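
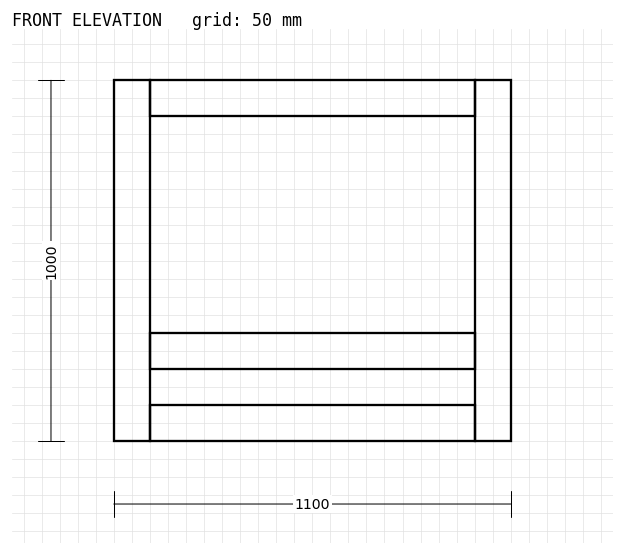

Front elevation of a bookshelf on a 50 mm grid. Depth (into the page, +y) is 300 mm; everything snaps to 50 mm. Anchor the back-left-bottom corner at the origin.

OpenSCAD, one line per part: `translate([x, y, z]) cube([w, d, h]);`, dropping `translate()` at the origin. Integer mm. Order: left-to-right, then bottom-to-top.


cube([100, 300, 1000]);
translate([100, 0, 0]) cube([900, 300, 100]);
translate([100, 0, 200]) cube([900, 300, 100]);
translate([100, 0, 900]) cube([900, 300, 100]);
translate([1000, 0, 0]) cube([100, 300, 1000]);


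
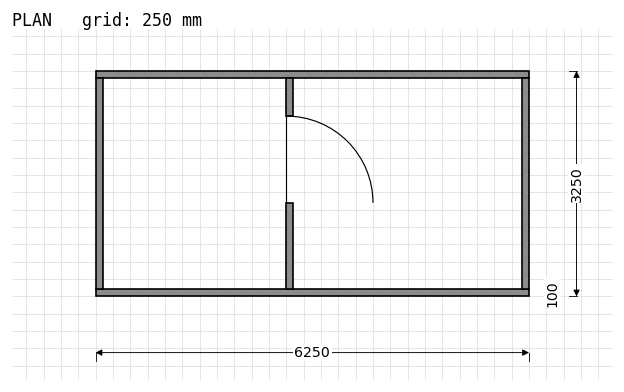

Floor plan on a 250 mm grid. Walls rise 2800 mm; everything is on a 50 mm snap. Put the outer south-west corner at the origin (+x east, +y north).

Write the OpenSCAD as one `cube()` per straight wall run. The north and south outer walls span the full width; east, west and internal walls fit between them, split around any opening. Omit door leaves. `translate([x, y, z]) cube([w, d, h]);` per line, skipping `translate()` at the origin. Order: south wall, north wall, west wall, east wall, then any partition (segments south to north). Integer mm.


cube([6250, 100, 2800]);
translate([0, 3150, 0]) cube([6250, 100, 2800]);
translate([0, 100, 0]) cube([100, 3050, 2800]);
translate([6150, 100, 0]) cube([100, 3050, 2800]);
translate([2750, 100, 0]) cube([100, 1250, 2800]);
translate([2750, 2600, 0]) cube([100, 550, 2800]);


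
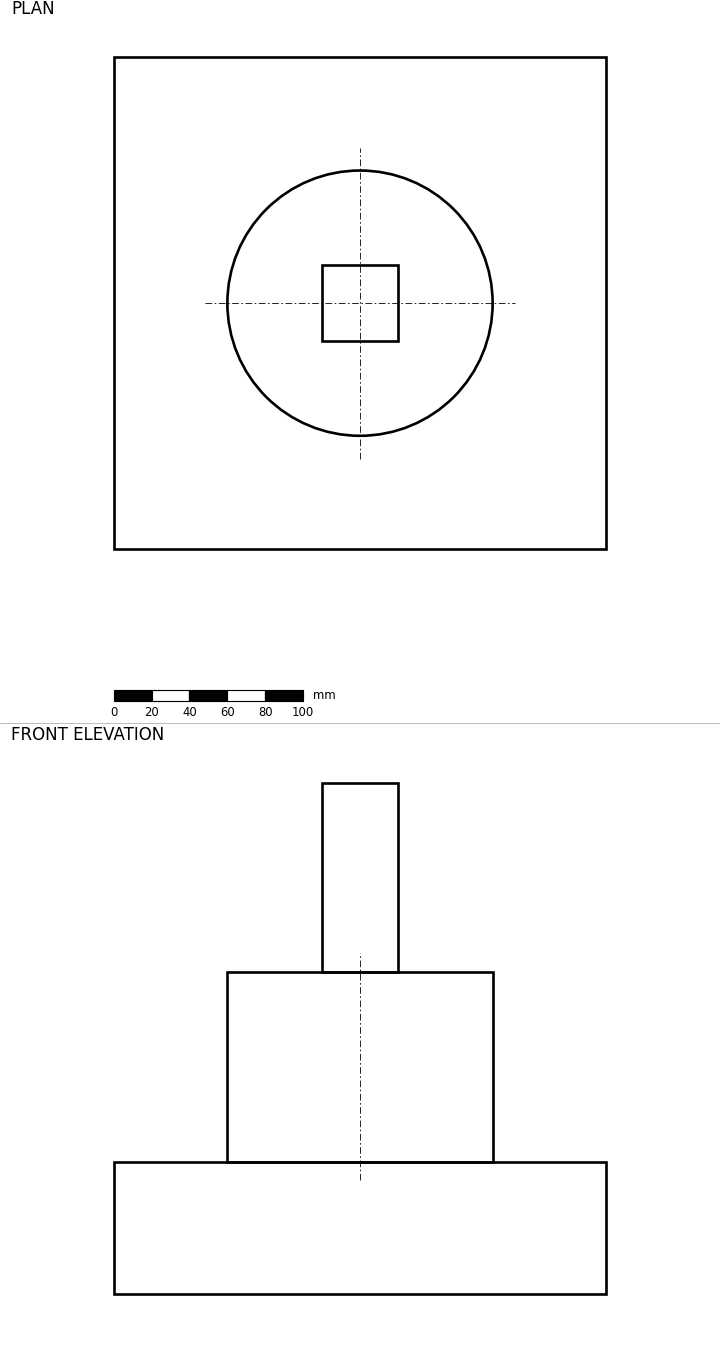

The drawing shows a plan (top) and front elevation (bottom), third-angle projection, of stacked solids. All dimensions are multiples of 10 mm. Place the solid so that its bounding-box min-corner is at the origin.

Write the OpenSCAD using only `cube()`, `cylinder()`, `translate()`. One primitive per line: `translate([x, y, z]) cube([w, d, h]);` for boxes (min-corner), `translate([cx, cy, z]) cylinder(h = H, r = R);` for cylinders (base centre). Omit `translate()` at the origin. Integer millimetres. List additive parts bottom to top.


cube([260, 260, 70]);
translate([130, 130, 70]) cylinder(h = 100, r = 70);
translate([110, 110, 170]) cube([40, 40, 100]);


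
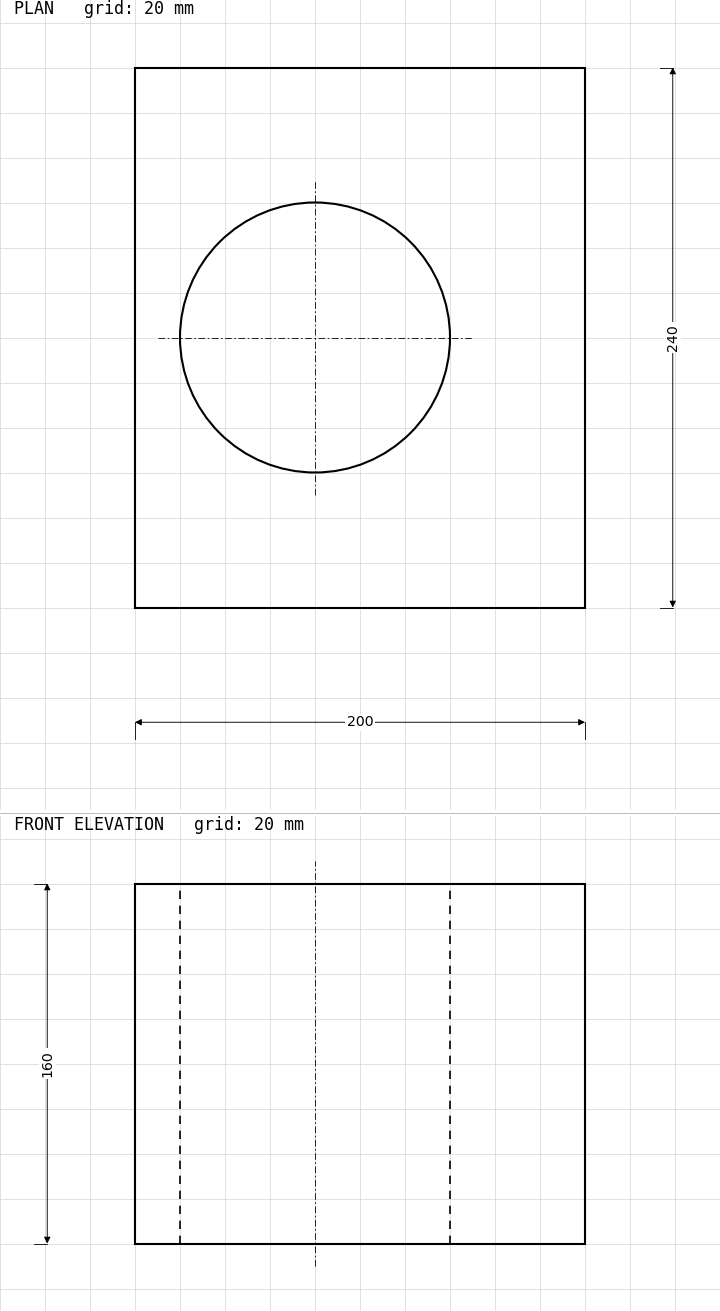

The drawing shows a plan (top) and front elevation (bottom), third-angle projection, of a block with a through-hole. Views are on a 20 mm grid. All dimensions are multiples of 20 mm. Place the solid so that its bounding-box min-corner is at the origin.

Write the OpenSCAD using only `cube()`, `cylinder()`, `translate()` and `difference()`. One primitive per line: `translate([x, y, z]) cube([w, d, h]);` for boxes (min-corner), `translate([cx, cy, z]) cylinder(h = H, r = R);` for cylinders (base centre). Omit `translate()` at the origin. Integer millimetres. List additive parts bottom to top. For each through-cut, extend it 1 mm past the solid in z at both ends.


difference() {
  cube([200, 240, 160]);
  translate([80, 120, -1]) cylinder(h = 162, r = 60);
}


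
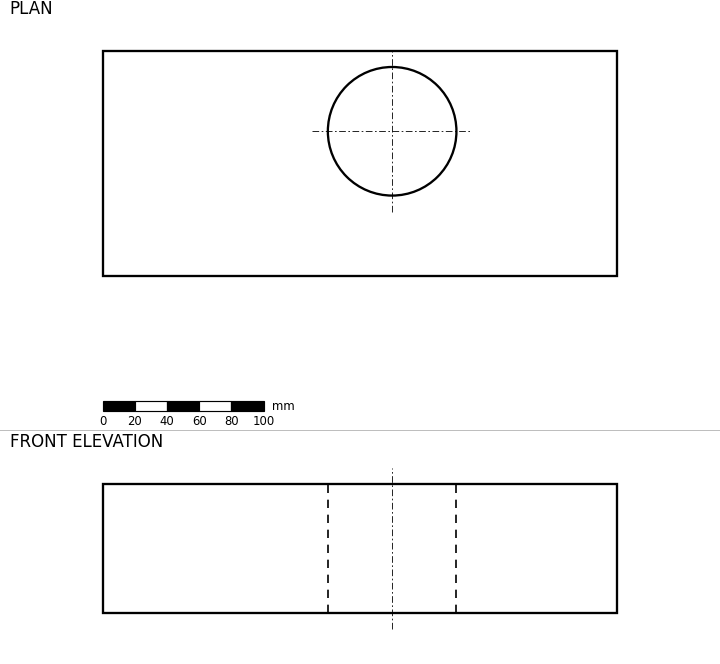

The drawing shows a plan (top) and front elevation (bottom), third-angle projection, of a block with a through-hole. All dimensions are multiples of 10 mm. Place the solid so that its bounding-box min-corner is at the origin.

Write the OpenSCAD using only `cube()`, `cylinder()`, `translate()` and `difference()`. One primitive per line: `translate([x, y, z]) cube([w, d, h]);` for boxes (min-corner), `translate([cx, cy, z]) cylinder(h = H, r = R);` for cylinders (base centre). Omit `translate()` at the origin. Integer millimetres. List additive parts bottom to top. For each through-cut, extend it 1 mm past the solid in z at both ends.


difference() {
  cube([320, 140, 80]);
  translate([180, 90, -1]) cylinder(h = 82, r = 40);
}


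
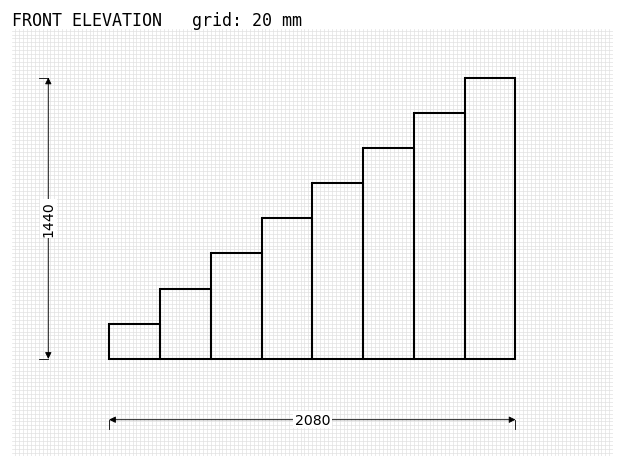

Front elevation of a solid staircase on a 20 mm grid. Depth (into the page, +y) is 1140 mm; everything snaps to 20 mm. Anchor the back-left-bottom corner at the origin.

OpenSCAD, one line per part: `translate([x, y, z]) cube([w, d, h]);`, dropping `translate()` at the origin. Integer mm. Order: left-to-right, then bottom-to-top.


cube([260, 1140, 180]);
translate([260, 0, 0]) cube([260, 1140, 360]);
translate([520, 0, 0]) cube([260, 1140, 540]);
translate([780, 0, 0]) cube([260, 1140, 720]);
translate([1040, 0, 0]) cube([260, 1140, 900]);
translate([1300, 0, 0]) cube([260, 1140, 1080]);
translate([1560, 0, 0]) cube([260, 1140, 1260]);
translate([1820, 0, 0]) cube([260, 1140, 1440]);


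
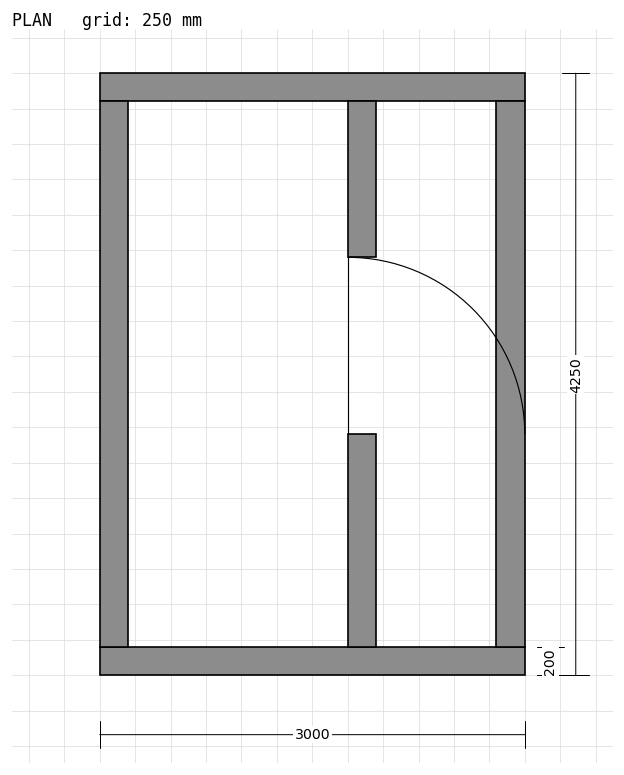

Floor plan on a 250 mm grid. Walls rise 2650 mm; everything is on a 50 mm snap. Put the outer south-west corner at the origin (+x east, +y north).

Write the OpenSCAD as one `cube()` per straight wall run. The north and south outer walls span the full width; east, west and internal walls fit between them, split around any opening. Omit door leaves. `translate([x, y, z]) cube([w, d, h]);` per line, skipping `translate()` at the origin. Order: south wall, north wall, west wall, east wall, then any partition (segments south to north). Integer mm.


cube([3000, 200, 2650]);
translate([0, 4050, 0]) cube([3000, 200, 2650]);
translate([0, 200, 0]) cube([200, 3850, 2650]);
translate([2800, 200, 0]) cube([200, 3850, 2650]);
translate([1750, 200, 0]) cube([200, 1500, 2650]);
translate([1750, 2950, 0]) cube([200, 1100, 2650]);


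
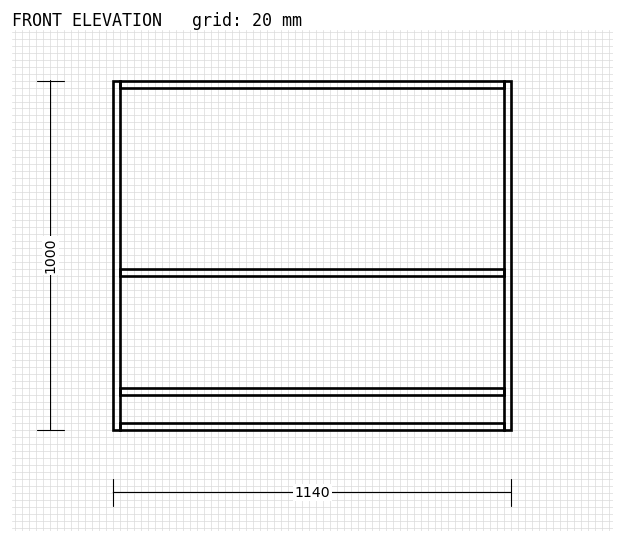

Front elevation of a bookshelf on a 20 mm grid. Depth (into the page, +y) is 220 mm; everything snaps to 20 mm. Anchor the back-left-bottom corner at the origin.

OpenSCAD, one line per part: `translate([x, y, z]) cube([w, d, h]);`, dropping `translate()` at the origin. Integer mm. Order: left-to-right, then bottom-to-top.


cube([20, 220, 1000]);
translate([20, 0, 0]) cube([1100, 220, 20]);
translate([20, 0, 100]) cube([1100, 220, 20]);
translate([20, 0, 440]) cube([1100, 220, 20]);
translate([20, 0, 980]) cube([1100, 220, 20]);
translate([1120, 0, 0]) cube([20, 220, 1000]);


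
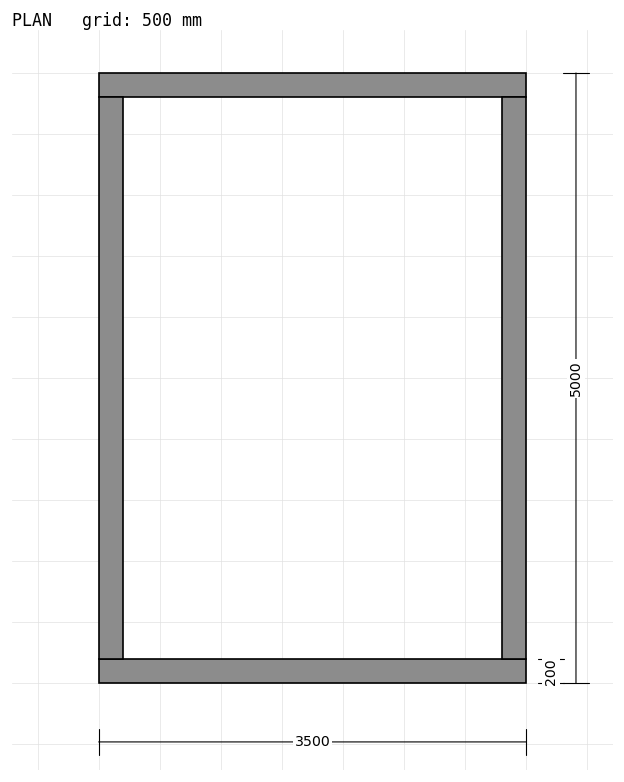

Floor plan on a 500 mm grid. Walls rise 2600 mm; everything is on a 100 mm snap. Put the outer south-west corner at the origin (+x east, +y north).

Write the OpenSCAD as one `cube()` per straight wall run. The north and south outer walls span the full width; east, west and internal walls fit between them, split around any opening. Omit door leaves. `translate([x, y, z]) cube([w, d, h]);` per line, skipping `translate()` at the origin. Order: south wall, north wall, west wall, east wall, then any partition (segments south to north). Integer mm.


cube([3500, 200, 2600]);
translate([0, 4800, 0]) cube([3500, 200, 2600]);
translate([0, 200, 0]) cube([200, 4600, 2600]);
translate([3300, 200, 0]) cube([200, 4600, 2600]);


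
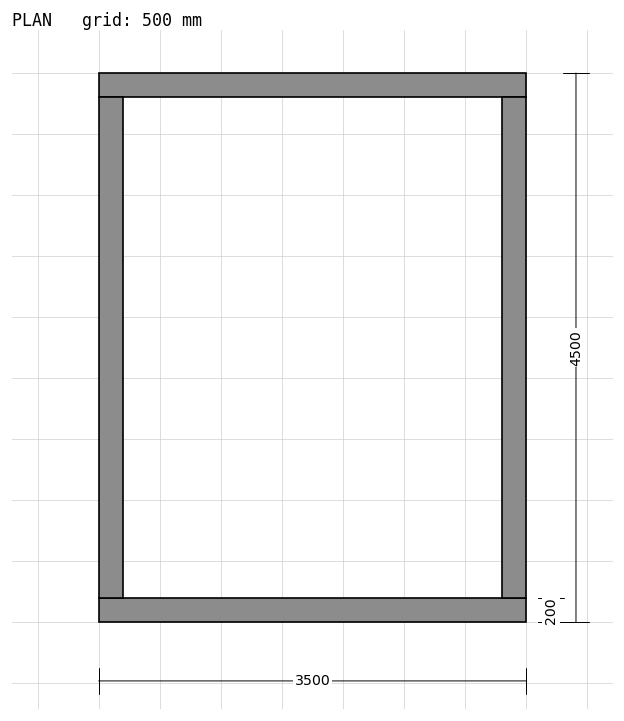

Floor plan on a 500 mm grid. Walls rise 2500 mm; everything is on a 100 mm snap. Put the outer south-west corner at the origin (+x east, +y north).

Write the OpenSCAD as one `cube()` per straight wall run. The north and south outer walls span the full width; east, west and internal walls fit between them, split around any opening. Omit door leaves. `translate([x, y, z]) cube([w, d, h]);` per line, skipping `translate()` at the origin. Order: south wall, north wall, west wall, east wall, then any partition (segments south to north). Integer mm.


cube([3500, 200, 2500]);
translate([0, 4300, 0]) cube([3500, 200, 2500]);
translate([0, 200, 0]) cube([200, 4100, 2500]);
translate([3300, 200, 0]) cube([200, 4100, 2500]);


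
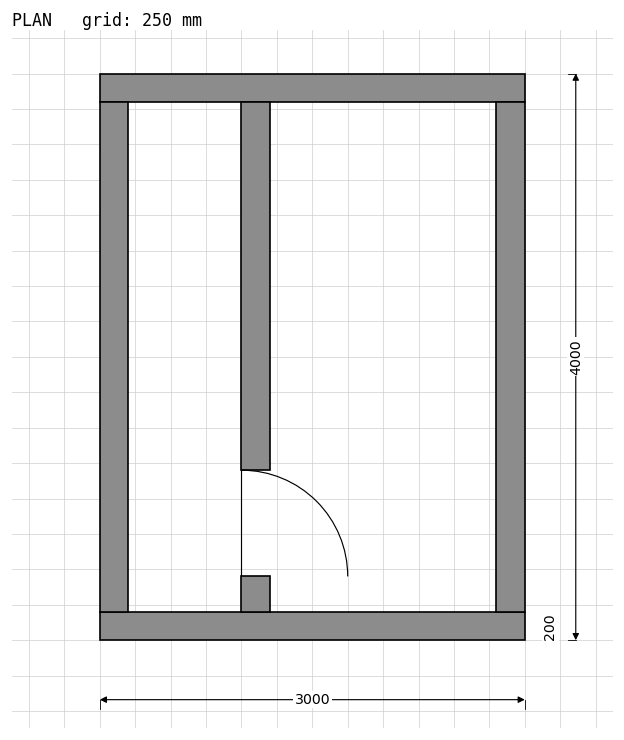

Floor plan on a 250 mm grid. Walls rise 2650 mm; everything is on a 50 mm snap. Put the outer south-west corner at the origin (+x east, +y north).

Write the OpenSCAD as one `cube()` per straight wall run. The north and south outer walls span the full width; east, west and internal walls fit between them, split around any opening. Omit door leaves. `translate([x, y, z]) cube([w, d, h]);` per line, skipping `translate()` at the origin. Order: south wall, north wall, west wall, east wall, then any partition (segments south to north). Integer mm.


cube([3000, 200, 2650]);
translate([0, 3800, 0]) cube([3000, 200, 2650]);
translate([0, 200, 0]) cube([200, 3600, 2650]);
translate([2800, 200, 0]) cube([200, 3600, 2650]);
translate([1000, 200, 0]) cube([200, 250, 2650]);
translate([1000, 1200, 0]) cube([200, 2600, 2650]);


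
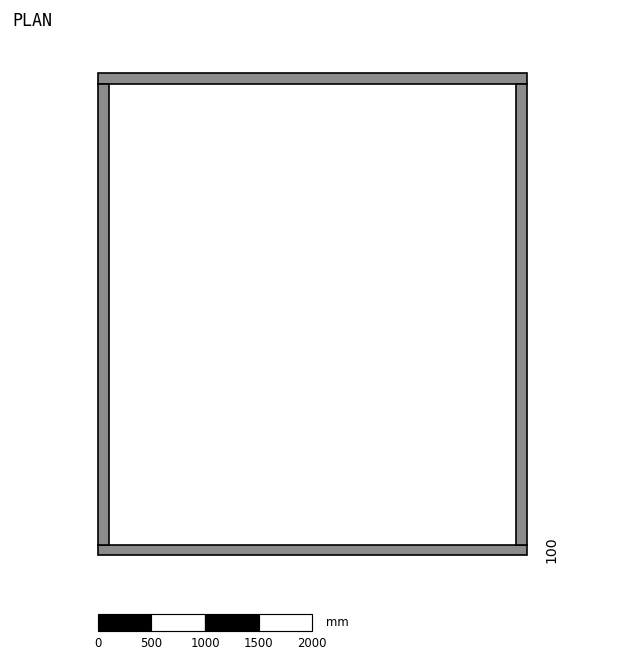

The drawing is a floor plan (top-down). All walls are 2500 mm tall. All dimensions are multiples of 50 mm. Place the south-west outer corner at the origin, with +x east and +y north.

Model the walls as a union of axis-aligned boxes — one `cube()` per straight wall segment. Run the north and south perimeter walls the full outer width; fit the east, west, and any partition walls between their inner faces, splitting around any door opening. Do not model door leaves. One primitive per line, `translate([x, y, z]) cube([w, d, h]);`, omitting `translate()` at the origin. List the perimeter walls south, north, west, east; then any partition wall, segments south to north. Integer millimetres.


cube([4000, 100, 2500]);
translate([0, 4400, 0]) cube([4000, 100, 2500]);
translate([0, 100, 0]) cube([100, 4300, 2500]);
translate([3900, 100, 0]) cube([100, 4300, 2500]);


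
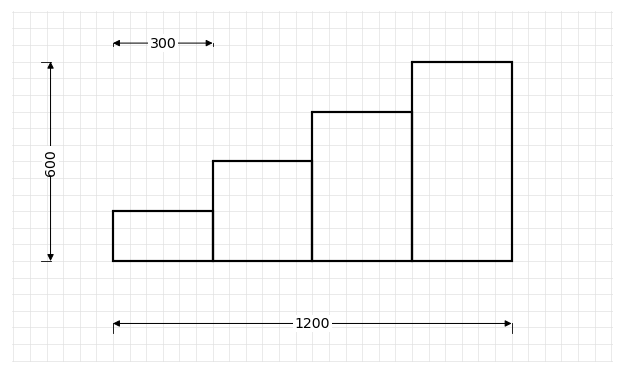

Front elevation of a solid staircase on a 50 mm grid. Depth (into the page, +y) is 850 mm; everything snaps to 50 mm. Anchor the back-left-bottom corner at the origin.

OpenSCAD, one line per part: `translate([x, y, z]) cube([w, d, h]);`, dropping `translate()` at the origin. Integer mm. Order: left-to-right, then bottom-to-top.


cube([300, 850, 150]);
translate([300, 0, 0]) cube([300, 850, 300]);
translate([600, 0, 0]) cube([300, 850, 450]);
translate([900, 0, 0]) cube([300, 850, 600]);


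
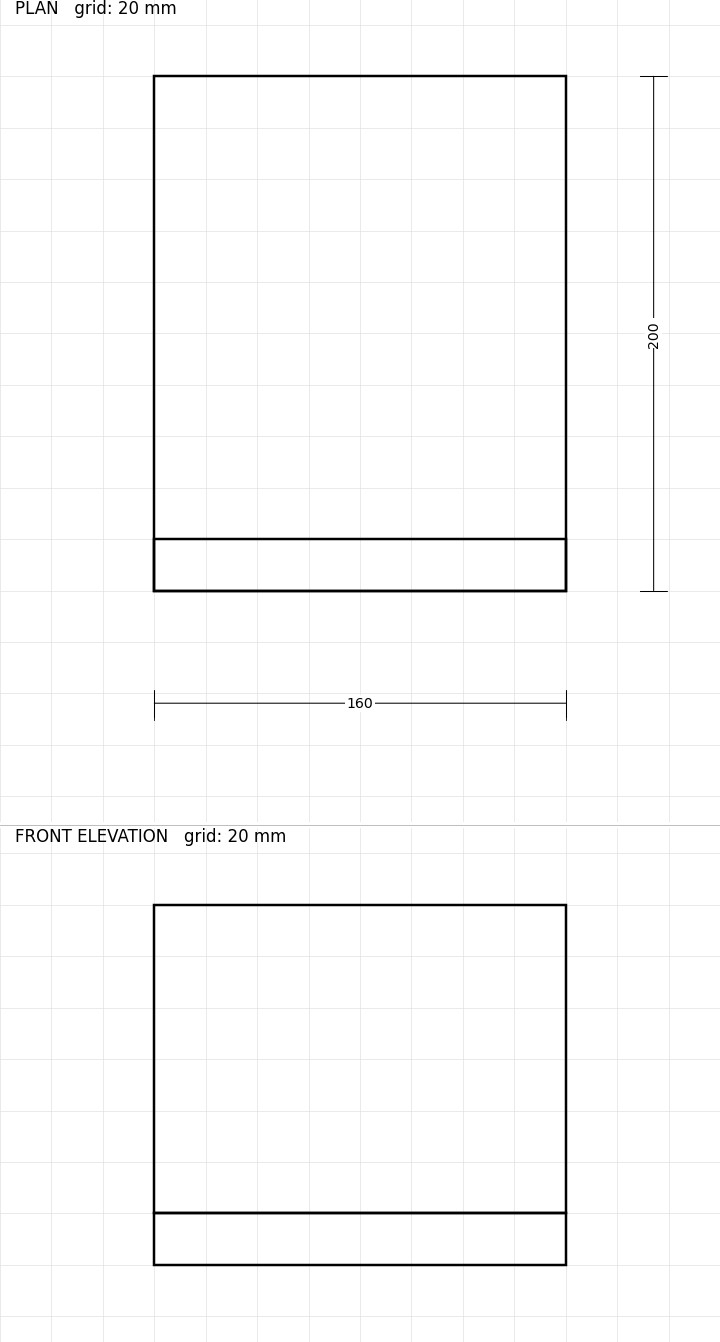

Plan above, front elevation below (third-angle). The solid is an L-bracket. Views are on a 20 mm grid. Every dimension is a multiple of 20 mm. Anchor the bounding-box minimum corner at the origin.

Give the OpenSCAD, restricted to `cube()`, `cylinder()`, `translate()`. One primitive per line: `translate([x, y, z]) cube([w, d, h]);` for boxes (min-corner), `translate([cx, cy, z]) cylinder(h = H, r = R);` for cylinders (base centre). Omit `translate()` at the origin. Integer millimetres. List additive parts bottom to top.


cube([160, 200, 20]);
translate([0, 0, 20]) cube([160, 20, 120]);


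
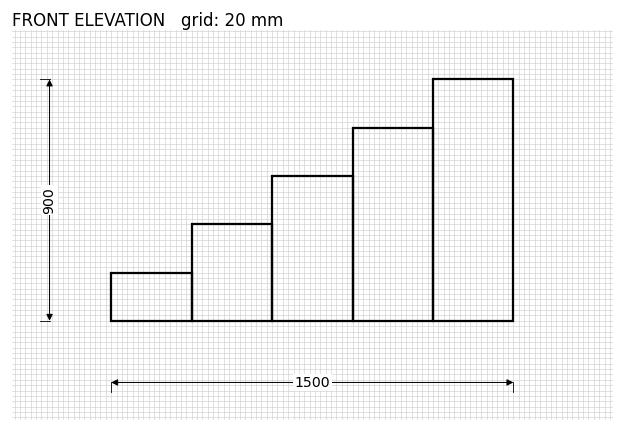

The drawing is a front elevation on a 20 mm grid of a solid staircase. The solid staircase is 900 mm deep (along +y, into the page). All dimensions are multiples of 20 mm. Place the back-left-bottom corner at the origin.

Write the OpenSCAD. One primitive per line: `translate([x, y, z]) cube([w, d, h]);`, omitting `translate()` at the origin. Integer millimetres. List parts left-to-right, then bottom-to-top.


cube([300, 900, 180]);
translate([300, 0, 0]) cube([300, 900, 360]);
translate([600, 0, 0]) cube([300, 900, 540]);
translate([900, 0, 0]) cube([300, 900, 720]);
translate([1200, 0, 0]) cube([300, 900, 900]);


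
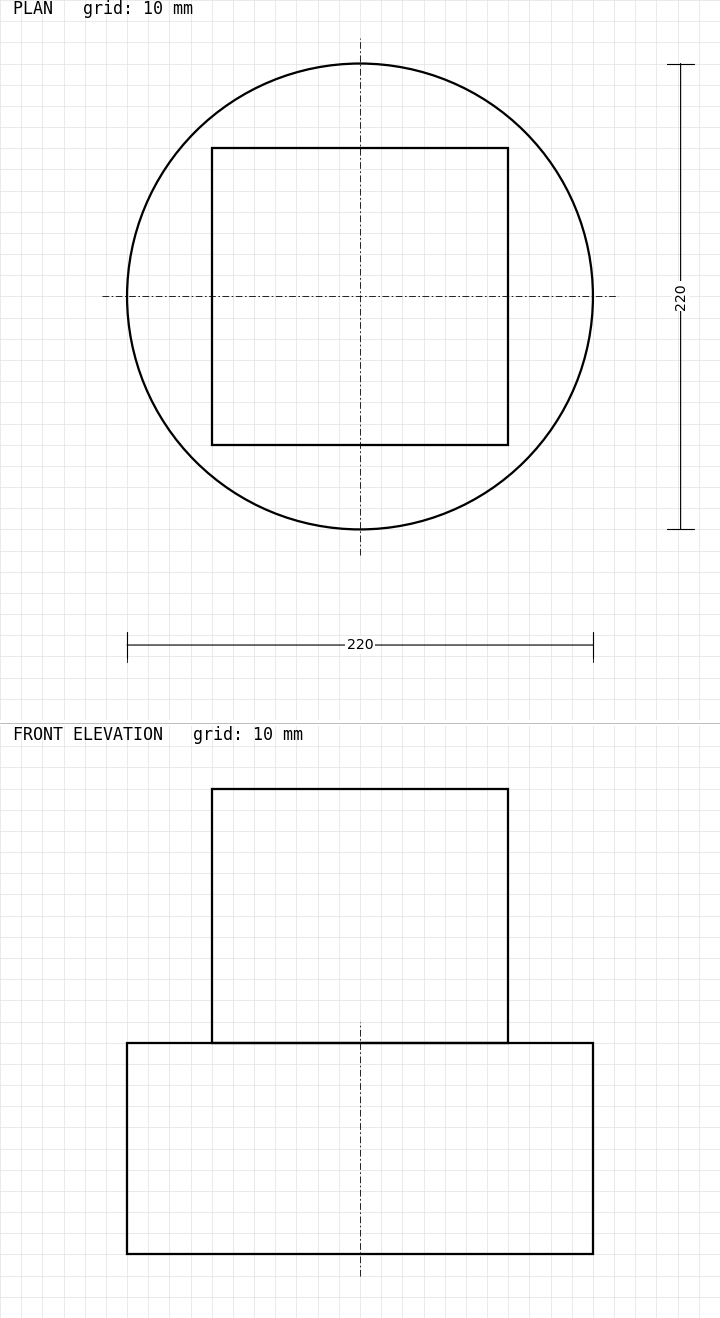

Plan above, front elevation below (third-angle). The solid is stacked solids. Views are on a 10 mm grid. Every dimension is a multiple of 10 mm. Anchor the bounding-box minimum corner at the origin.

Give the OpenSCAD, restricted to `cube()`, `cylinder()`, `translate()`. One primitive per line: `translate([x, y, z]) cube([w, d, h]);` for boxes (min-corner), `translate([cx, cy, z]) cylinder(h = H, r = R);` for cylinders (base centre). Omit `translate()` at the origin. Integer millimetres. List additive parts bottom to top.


translate([110, 110, 0]) cylinder(h = 100, r = 110);
translate([40, 40, 100]) cube([140, 140, 120]);


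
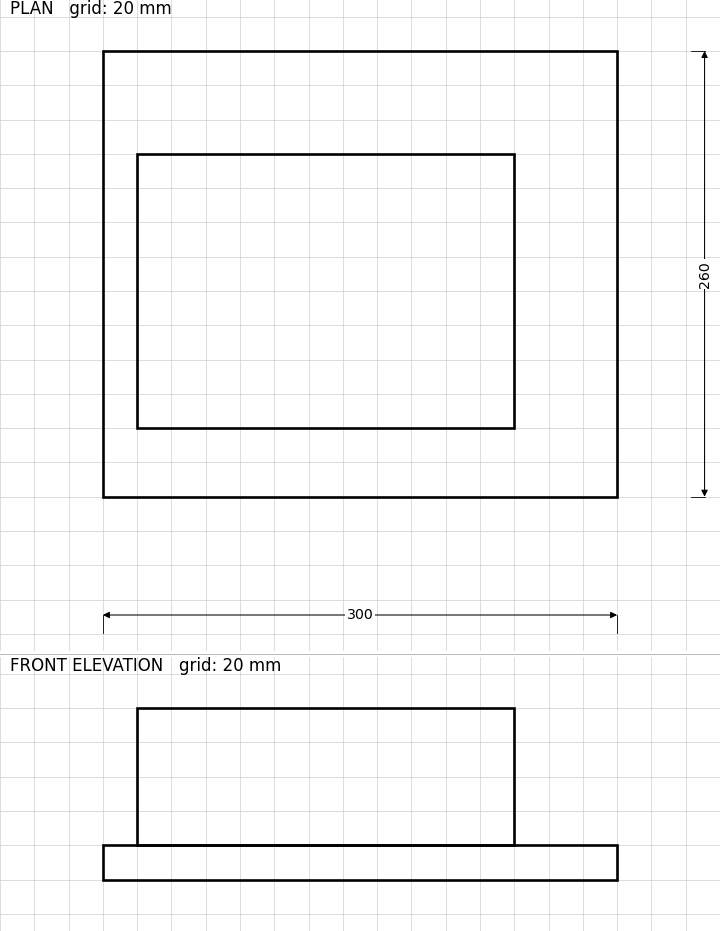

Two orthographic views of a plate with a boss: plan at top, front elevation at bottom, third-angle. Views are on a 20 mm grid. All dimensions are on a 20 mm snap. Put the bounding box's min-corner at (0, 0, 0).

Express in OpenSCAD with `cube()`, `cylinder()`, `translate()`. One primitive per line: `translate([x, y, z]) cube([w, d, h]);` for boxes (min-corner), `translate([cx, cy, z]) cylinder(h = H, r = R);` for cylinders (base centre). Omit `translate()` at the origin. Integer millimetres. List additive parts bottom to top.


cube([300, 260, 20]);
translate([20, 40, 20]) cube([220, 160, 80]);


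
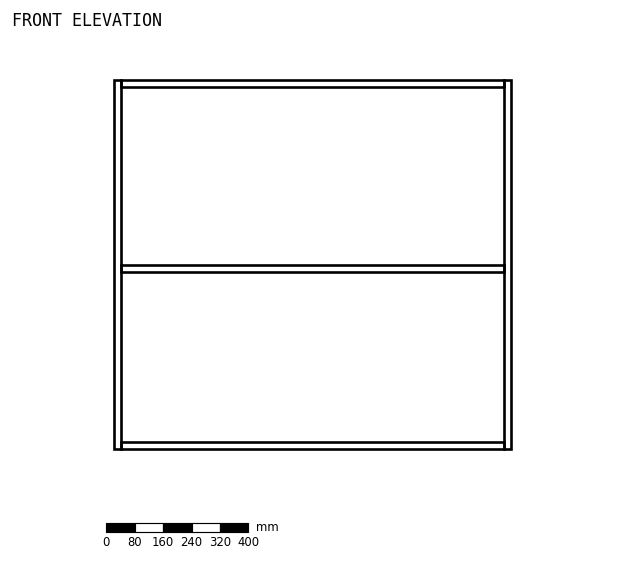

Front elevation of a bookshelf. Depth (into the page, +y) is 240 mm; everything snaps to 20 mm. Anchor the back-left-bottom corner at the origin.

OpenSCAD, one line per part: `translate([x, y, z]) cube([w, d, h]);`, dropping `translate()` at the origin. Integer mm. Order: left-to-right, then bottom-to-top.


cube([20, 240, 1040]);
translate([20, 0, 0]) cube([1080, 240, 20]);
translate([20, 0, 500]) cube([1080, 240, 20]);
translate([20, 0, 1020]) cube([1080, 240, 20]);
translate([1100, 0, 0]) cube([20, 240, 1040]);


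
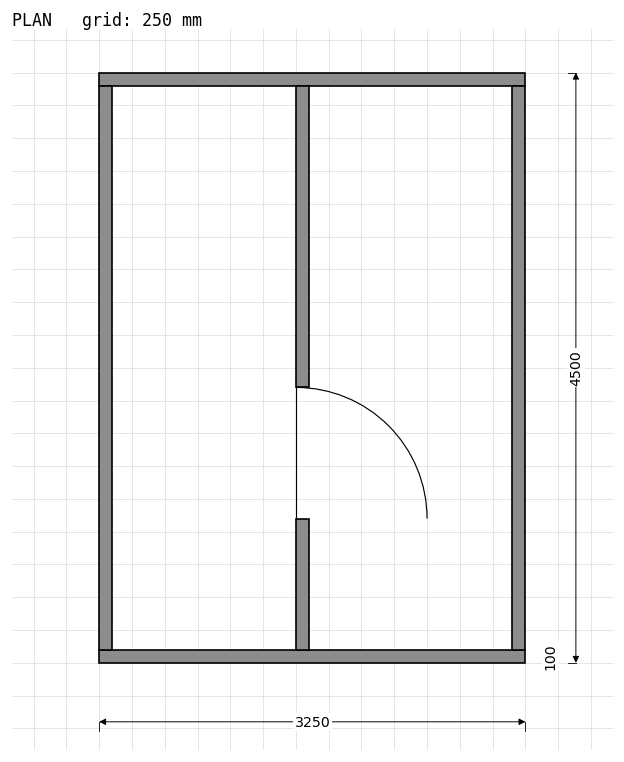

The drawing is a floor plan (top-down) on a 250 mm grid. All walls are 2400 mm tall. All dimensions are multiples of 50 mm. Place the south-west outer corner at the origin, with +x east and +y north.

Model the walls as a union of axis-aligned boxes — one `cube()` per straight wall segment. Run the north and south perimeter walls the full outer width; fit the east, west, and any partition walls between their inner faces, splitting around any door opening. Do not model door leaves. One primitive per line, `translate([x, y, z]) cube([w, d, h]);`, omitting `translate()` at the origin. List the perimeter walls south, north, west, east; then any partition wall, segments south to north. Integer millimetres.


cube([3250, 100, 2400]);
translate([0, 4400, 0]) cube([3250, 100, 2400]);
translate([0, 100, 0]) cube([100, 4300, 2400]);
translate([3150, 100, 0]) cube([100, 4300, 2400]);
translate([1500, 100, 0]) cube([100, 1000, 2400]);
translate([1500, 2100, 0]) cube([100, 2300, 2400]);


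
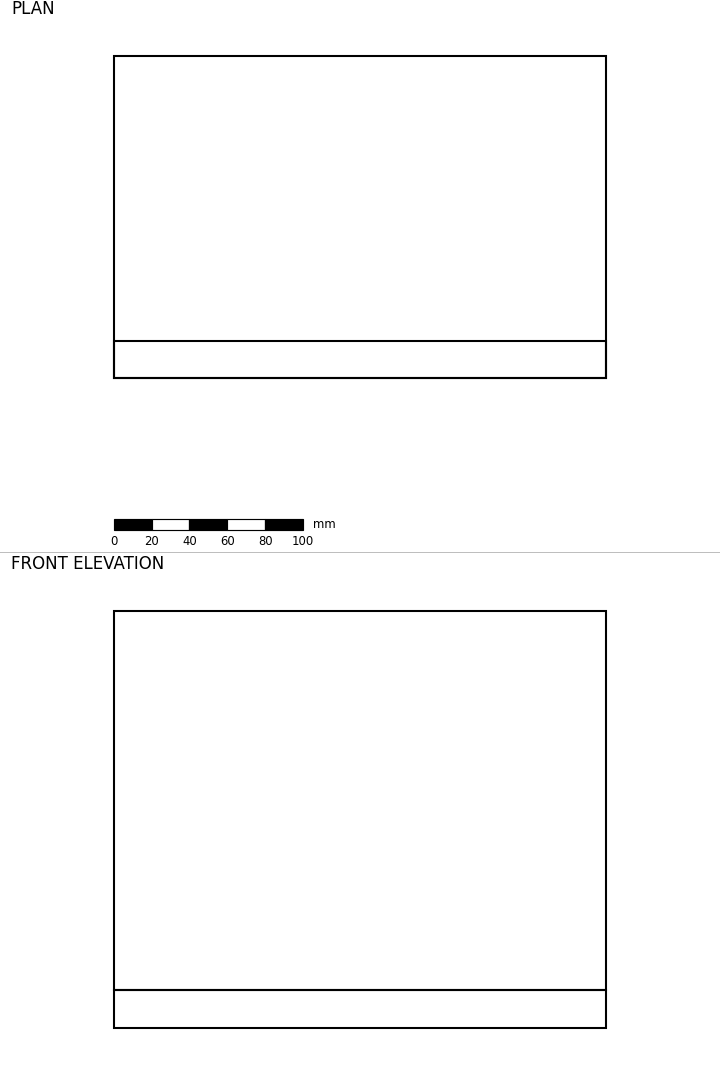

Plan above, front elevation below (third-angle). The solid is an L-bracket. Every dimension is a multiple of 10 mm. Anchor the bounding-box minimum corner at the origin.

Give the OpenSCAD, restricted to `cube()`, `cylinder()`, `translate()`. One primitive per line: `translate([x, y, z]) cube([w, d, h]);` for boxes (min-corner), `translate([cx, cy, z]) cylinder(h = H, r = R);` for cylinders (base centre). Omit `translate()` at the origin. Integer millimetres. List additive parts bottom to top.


cube([260, 170, 20]);
translate([0, 0, 20]) cube([260, 20, 200]);


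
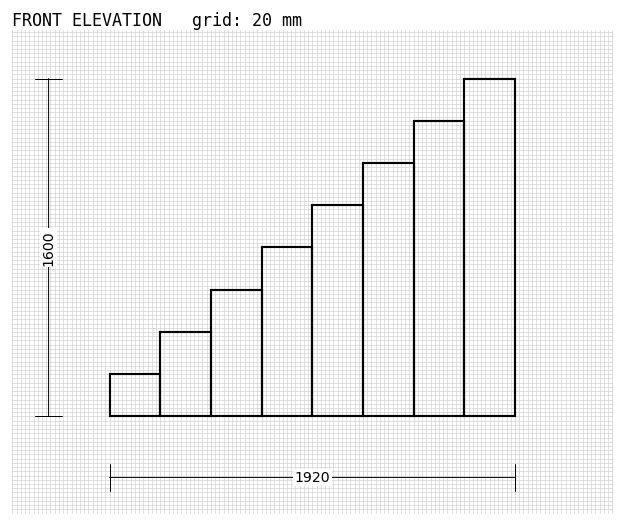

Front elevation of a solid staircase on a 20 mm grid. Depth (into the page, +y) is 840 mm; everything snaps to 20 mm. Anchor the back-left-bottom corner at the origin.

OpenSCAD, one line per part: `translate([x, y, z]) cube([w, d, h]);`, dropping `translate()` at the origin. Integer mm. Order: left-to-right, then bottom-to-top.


cube([240, 840, 200]);
translate([240, 0, 0]) cube([240, 840, 400]);
translate([480, 0, 0]) cube([240, 840, 600]);
translate([720, 0, 0]) cube([240, 840, 800]);
translate([960, 0, 0]) cube([240, 840, 1000]);
translate([1200, 0, 0]) cube([240, 840, 1200]);
translate([1440, 0, 0]) cube([240, 840, 1400]);
translate([1680, 0, 0]) cube([240, 840, 1600]);


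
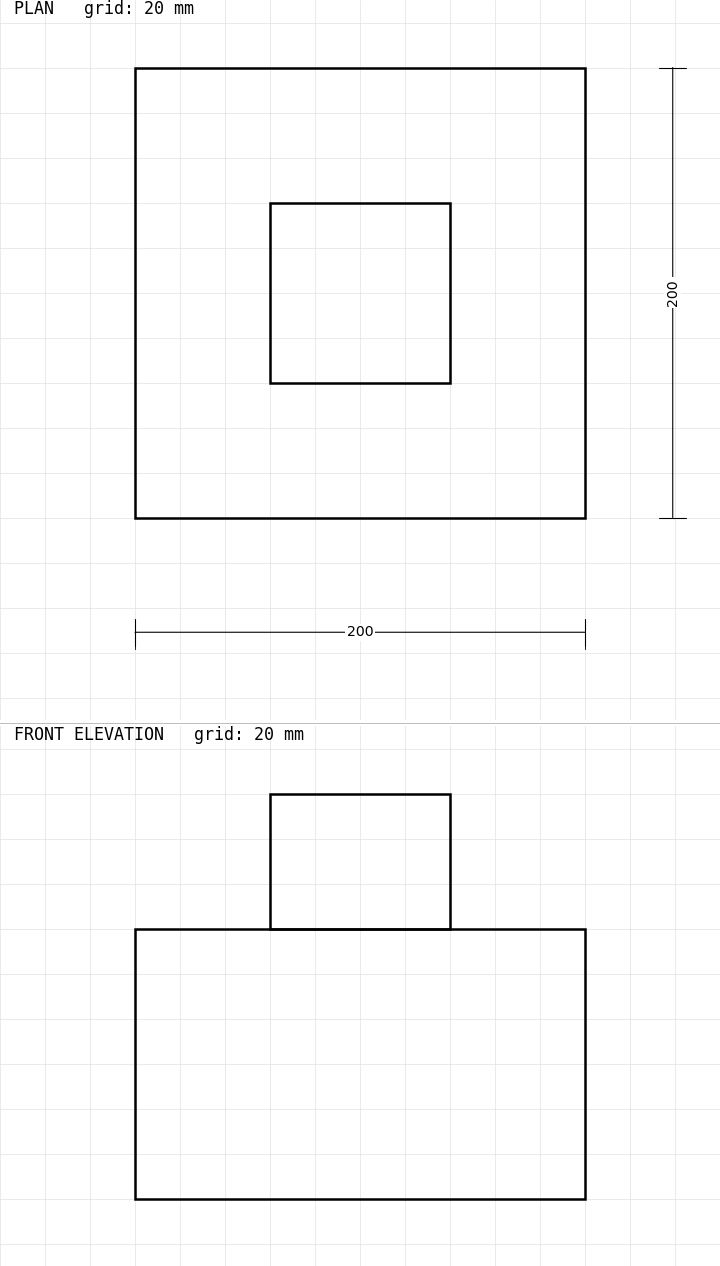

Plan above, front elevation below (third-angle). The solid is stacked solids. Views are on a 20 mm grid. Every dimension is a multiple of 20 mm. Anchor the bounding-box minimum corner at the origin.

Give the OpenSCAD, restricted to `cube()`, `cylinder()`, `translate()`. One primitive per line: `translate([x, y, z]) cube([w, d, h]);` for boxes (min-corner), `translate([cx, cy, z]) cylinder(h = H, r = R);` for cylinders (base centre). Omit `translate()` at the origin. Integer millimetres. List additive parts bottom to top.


cube([200, 200, 120]);
translate([60, 60, 120]) cube([80, 80, 60]);


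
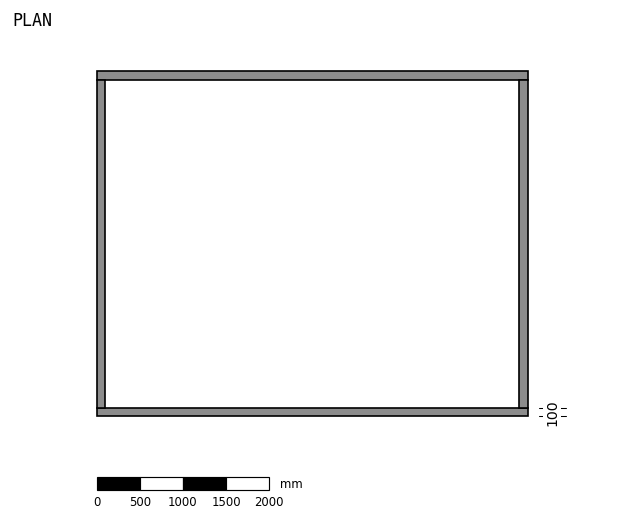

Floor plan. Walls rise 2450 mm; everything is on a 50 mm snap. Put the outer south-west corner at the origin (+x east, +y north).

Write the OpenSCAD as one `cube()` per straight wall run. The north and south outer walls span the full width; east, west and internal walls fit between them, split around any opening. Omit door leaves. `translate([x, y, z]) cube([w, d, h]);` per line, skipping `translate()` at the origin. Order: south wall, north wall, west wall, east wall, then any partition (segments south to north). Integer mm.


cube([5000, 100, 2450]);
translate([0, 3900, 0]) cube([5000, 100, 2450]);
translate([0, 100, 0]) cube([100, 3800, 2450]);
translate([4900, 100, 0]) cube([100, 3800, 2450]);


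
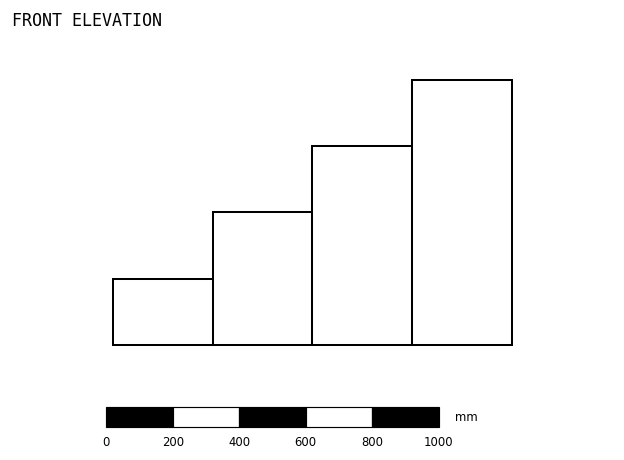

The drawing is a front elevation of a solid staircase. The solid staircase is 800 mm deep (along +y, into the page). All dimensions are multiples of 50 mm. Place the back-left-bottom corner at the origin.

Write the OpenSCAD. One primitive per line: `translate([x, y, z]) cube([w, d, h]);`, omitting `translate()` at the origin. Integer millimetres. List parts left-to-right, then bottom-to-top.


cube([300, 800, 200]);
translate([300, 0, 0]) cube([300, 800, 400]);
translate([600, 0, 0]) cube([300, 800, 600]);
translate([900, 0, 0]) cube([300, 800, 800]);


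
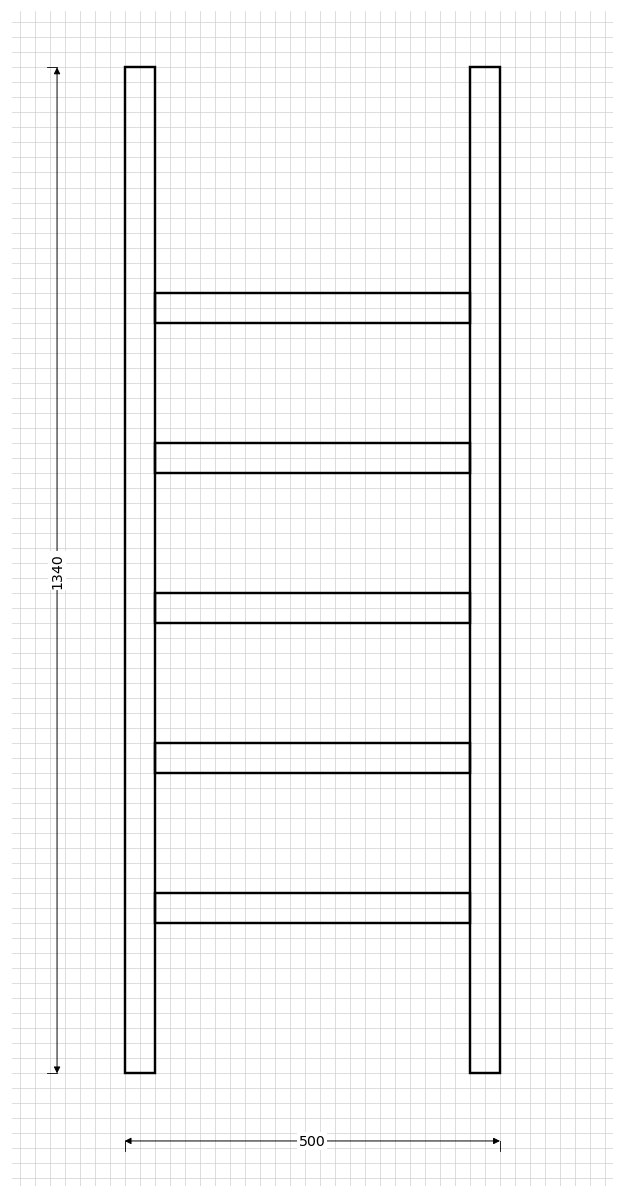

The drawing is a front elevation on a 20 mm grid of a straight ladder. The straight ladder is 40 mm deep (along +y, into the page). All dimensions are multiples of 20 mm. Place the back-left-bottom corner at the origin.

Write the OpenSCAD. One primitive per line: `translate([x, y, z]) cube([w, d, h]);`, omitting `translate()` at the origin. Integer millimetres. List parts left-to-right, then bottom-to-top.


cube([40, 40, 1340]);
translate([40, 0, 200]) cube([420, 40, 40]);
translate([40, 0, 400]) cube([420, 40, 40]);
translate([40, 0, 600]) cube([420, 40, 40]);
translate([40, 0, 800]) cube([420, 40, 40]);
translate([40, 0, 1000]) cube([420, 40, 40]);
translate([460, 0, 0]) cube([40, 40, 1340]);


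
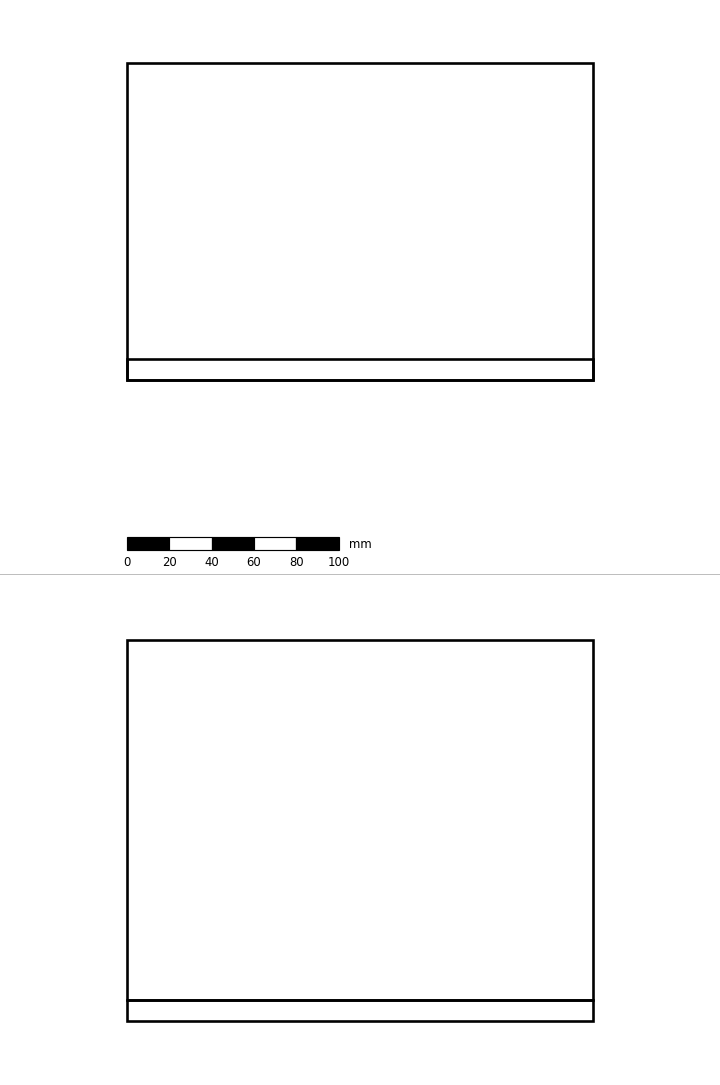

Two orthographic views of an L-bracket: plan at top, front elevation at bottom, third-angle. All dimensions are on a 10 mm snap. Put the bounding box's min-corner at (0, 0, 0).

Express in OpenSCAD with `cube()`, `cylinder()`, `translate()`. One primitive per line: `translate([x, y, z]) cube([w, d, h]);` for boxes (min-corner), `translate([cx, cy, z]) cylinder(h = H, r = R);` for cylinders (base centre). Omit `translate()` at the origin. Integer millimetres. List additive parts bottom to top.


cube([220, 150, 10]);
translate([0, 0, 10]) cube([220, 10, 170]);


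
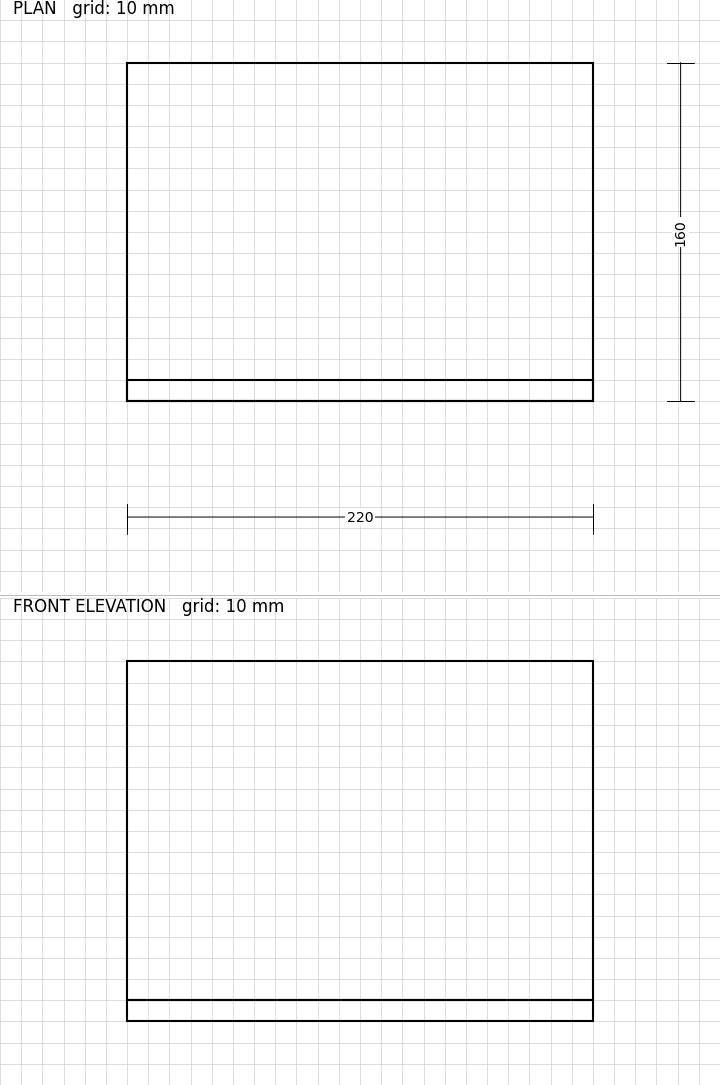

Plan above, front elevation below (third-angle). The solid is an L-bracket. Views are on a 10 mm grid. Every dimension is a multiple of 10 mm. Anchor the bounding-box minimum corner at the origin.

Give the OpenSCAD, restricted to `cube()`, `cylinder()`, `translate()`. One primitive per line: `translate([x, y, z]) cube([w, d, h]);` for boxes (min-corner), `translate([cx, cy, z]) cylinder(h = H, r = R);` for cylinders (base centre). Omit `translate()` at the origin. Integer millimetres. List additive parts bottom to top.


cube([220, 160, 10]);
translate([0, 0, 10]) cube([220, 10, 160]);


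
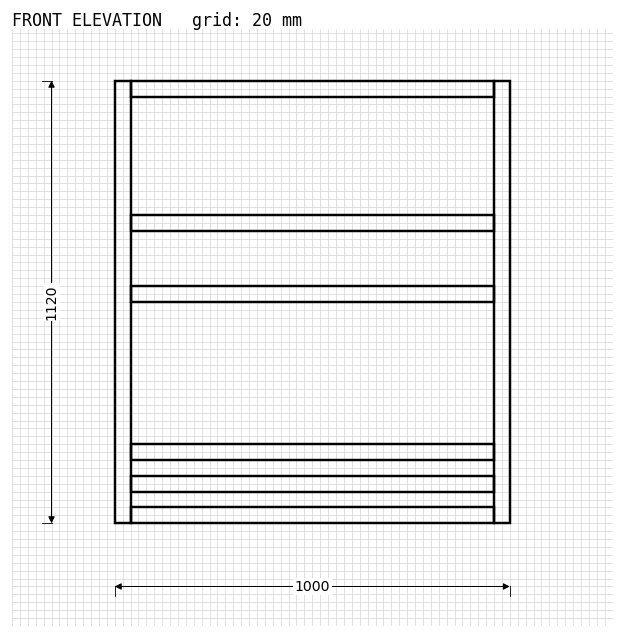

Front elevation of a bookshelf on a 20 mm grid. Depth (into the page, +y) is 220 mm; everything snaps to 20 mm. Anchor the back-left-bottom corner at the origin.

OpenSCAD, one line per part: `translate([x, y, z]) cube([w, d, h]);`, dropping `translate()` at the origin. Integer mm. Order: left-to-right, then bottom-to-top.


cube([40, 220, 1120]);
translate([40, 0, 0]) cube([920, 220, 40]);
translate([40, 0, 80]) cube([920, 220, 40]);
translate([40, 0, 160]) cube([920, 220, 40]);
translate([40, 0, 560]) cube([920, 220, 40]);
translate([40, 0, 740]) cube([920, 220, 40]);
translate([40, 0, 1080]) cube([920, 220, 40]);
translate([960, 0, 0]) cube([40, 220, 1120]);


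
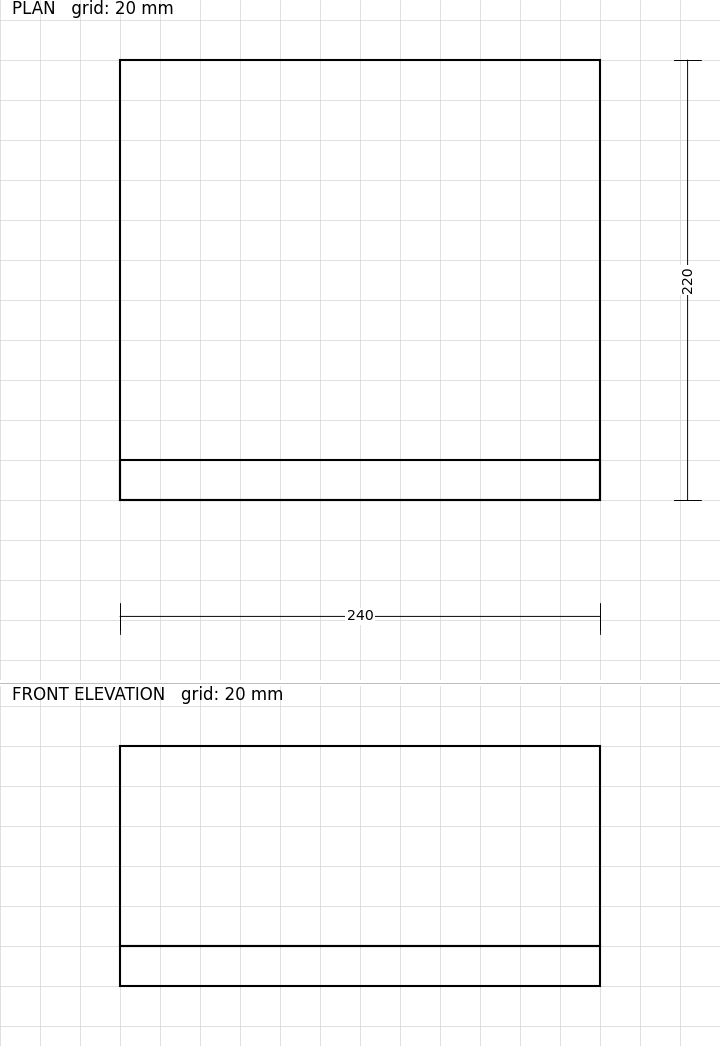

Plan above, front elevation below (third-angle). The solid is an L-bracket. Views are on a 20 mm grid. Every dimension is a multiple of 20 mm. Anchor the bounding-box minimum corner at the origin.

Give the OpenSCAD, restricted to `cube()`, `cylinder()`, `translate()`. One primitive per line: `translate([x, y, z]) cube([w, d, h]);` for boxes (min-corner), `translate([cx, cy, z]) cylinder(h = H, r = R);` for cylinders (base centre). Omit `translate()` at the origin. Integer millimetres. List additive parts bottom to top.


cube([240, 220, 20]);
translate([0, 0, 20]) cube([240, 20, 100]);


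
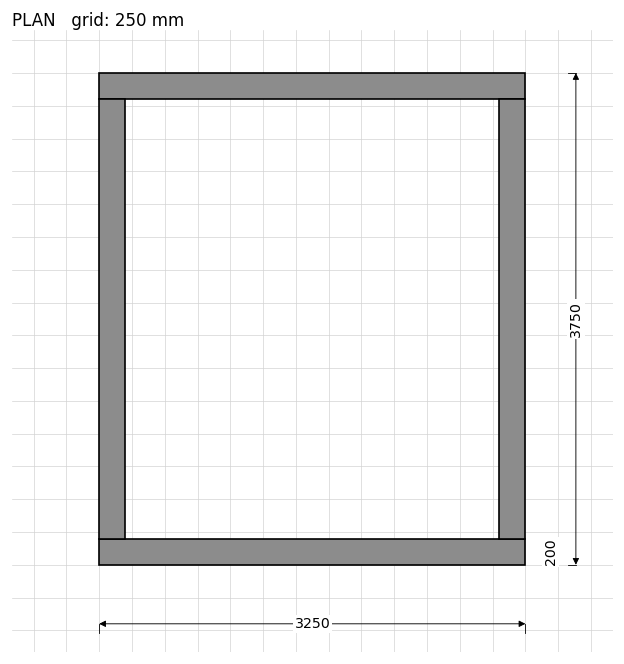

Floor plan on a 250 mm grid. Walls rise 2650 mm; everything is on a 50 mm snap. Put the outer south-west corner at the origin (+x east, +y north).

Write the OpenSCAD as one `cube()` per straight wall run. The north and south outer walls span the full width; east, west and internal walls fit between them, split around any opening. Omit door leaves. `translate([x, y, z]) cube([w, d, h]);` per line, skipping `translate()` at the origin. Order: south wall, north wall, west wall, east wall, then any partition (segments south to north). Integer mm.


cube([3250, 200, 2650]);
translate([0, 3550, 0]) cube([3250, 200, 2650]);
translate([0, 200, 0]) cube([200, 3350, 2650]);
translate([3050, 200, 0]) cube([200, 3350, 2650]);


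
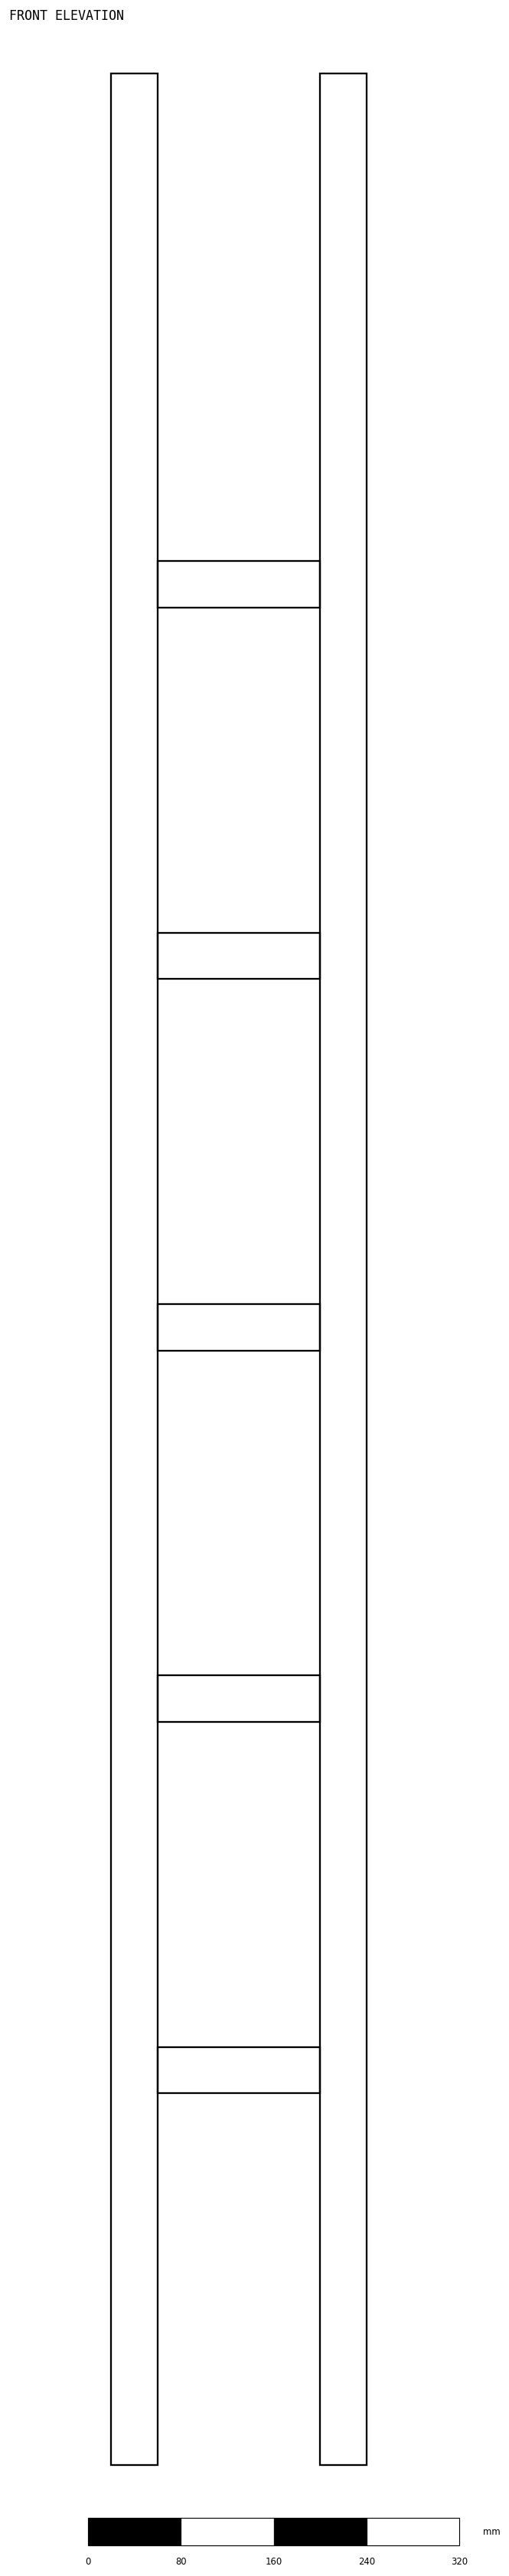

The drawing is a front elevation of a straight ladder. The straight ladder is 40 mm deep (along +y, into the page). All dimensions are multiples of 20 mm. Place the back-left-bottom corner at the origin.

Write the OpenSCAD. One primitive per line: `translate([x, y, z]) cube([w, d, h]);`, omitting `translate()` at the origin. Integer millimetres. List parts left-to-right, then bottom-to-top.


cube([40, 40, 2060]);
translate([40, 0, 320]) cube([140, 40, 40]);
translate([40, 0, 640]) cube([140, 40, 40]);
translate([40, 0, 960]) cube([140, 40, 40]);
translate([40, 0, 1280]) cube([140, 40, 40]);
translate([40, 0, 1600]) cube([140, 40, 40]);
translate([180, 0, 0]) cube([40, 40, 2060]);


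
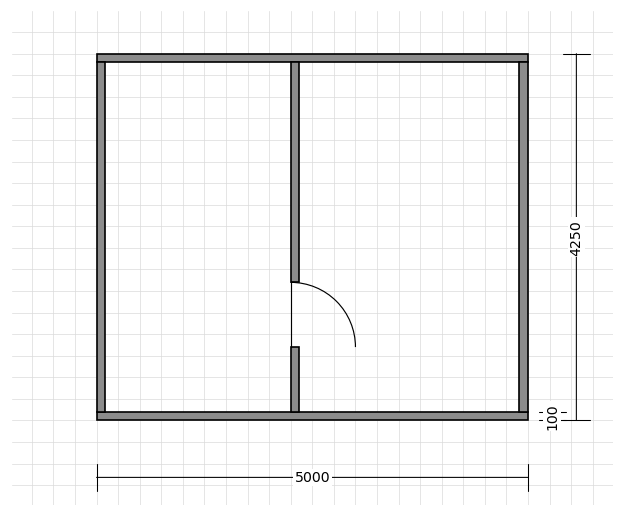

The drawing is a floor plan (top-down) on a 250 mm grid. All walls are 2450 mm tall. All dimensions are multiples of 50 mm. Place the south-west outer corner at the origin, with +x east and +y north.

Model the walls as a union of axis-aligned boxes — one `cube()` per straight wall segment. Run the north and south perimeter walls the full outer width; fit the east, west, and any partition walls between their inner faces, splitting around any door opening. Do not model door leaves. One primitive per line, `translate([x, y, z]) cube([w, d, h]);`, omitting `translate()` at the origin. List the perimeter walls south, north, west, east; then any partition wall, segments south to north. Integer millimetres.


cube([5000, 100, 2450]);
translate([0, 4150, 0]) cube([5000, 100, 2450]);
translate([0, 100, 0]) cube([100, 4050, 2450]);
translate([4900, 100, 0]) cube([100, 4050, 2450]);
translate([2250, 100, 0]) cube([100, 750, 2450]);
translate([2250, 1600, 0]) cube([100, 2550, 2450]);


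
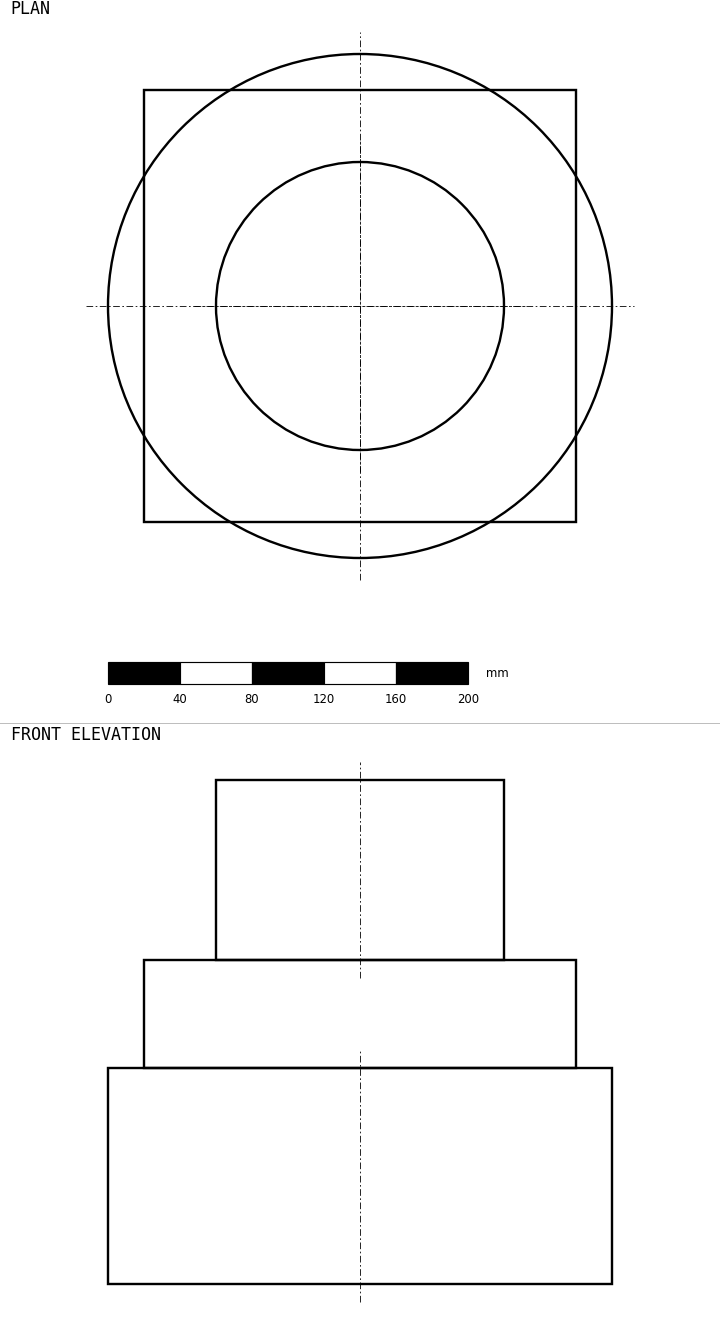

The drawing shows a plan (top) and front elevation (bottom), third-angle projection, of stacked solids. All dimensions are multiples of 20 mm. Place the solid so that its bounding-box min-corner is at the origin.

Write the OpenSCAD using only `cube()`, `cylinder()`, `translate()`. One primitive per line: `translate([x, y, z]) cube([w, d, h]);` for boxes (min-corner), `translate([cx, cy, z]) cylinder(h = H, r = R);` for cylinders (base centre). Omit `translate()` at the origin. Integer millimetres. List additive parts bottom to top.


translate([140, 140, 0]) cylinder(h = 120, r = 140);
translate([20, 20, 120]) cube([240, 240, 60]);
translate([140, 140, 180]) cylinder(h = 100, r = 80);


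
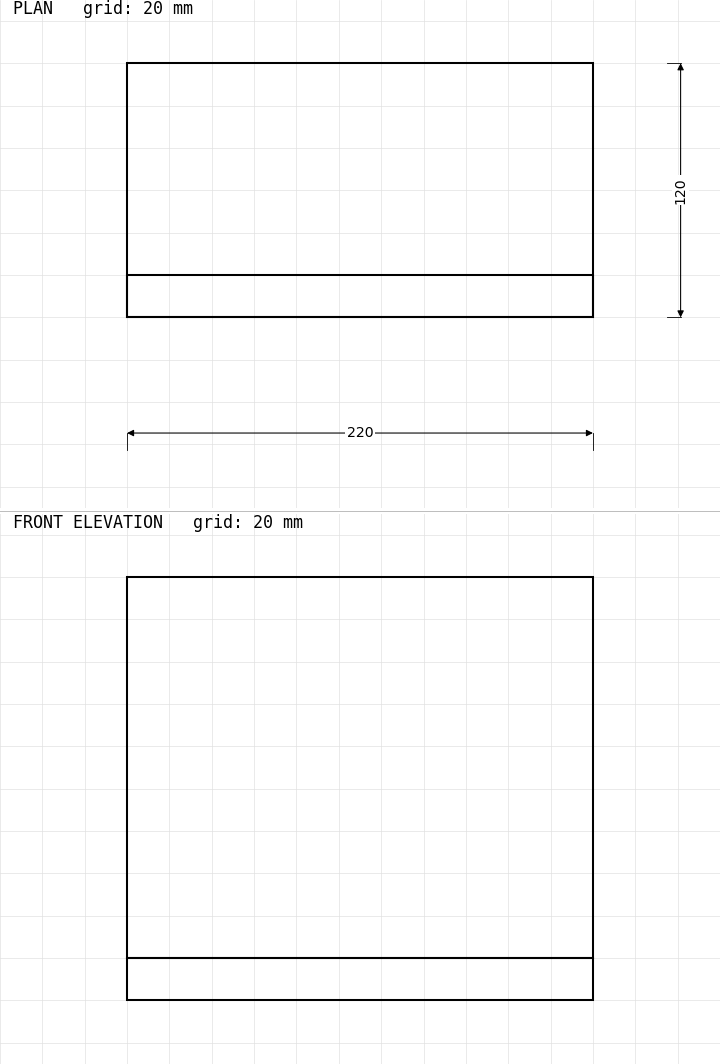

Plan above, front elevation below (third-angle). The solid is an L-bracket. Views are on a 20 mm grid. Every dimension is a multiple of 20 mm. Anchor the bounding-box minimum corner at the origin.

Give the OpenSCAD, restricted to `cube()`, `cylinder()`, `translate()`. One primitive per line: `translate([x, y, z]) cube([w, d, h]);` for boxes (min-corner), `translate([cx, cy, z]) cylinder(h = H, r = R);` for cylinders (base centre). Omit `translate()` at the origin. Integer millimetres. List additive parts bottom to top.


cube([220, 120, 20]);
translate([0, 0, 20]) cube([220, 20, 180]);


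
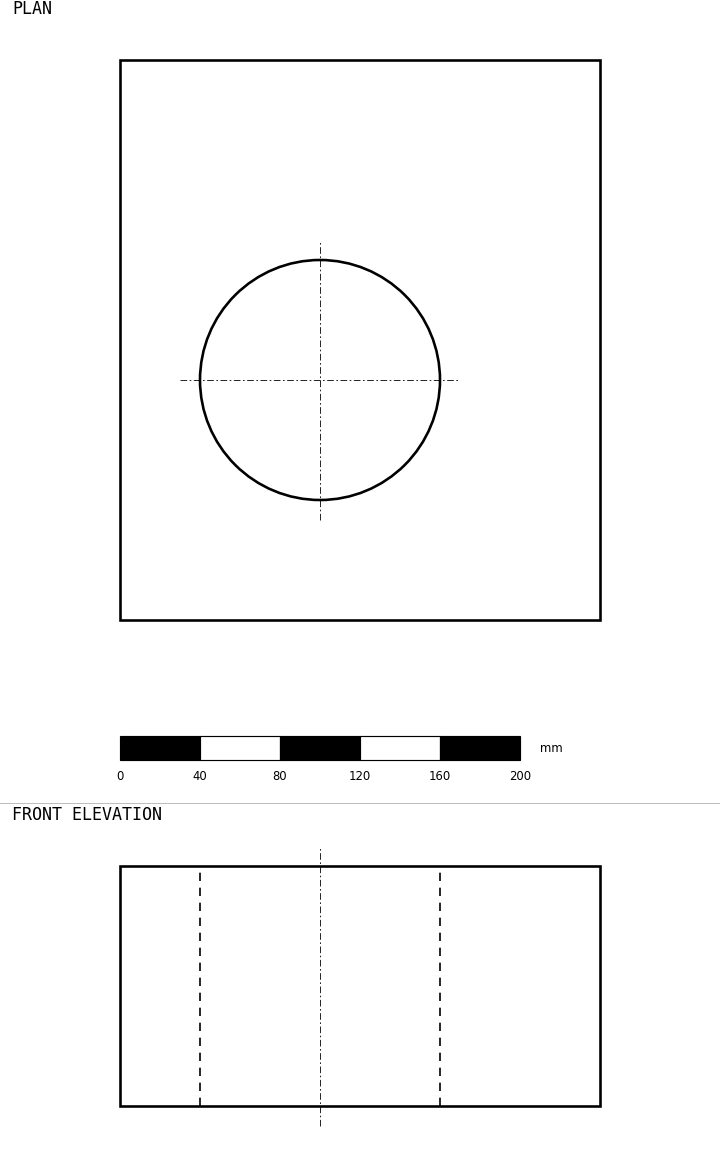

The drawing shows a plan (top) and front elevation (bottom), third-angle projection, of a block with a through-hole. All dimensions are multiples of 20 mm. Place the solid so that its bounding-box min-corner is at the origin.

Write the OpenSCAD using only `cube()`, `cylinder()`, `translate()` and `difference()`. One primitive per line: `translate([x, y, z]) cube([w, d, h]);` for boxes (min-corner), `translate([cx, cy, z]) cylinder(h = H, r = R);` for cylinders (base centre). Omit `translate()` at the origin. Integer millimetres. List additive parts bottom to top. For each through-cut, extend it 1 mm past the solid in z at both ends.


difference() {
  cube([240, 280, 120]);
  translate([100, 120, -1]) cylinder(h = 122, r = 60);
}


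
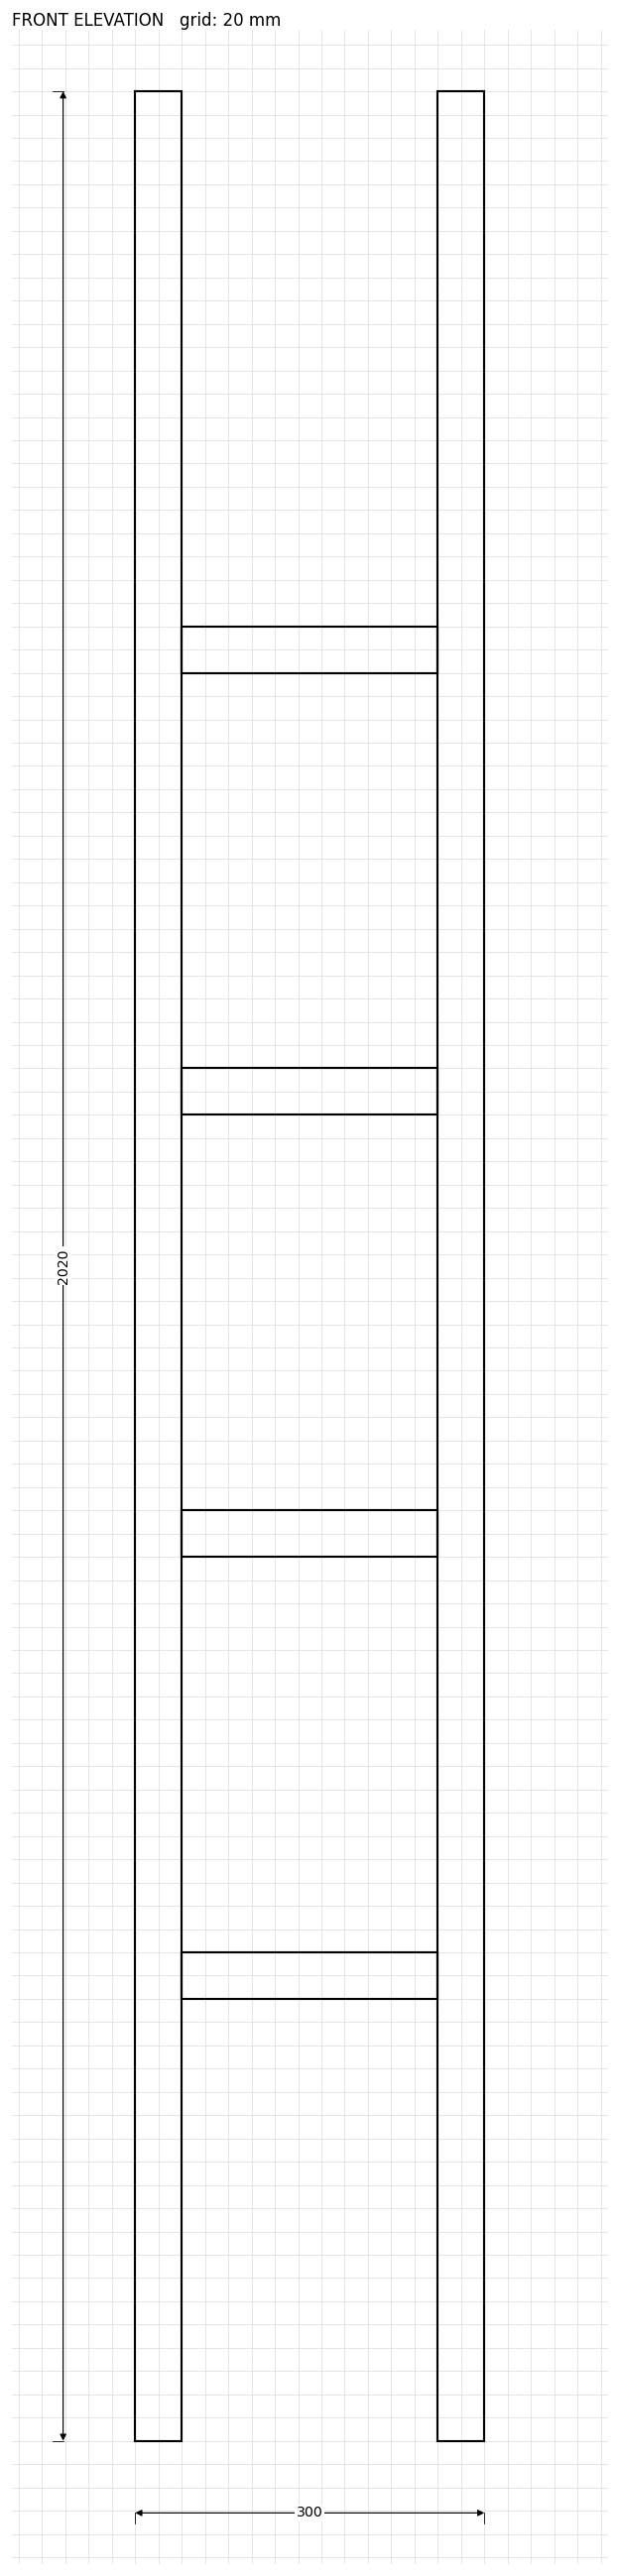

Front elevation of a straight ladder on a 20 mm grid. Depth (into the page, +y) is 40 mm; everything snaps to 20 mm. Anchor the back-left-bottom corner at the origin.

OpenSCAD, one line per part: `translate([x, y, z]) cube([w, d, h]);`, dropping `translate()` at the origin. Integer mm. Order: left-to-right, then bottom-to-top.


cube([40, 40, 2020]);
translate([40, 0, 380]) cube([220, 40, 40]);
translate([40, 0, 760]) cube([220, 40, 40]);
translate([40, 0, 1140]) cube([220, 40, 40]);
translate([40, 0, 1520]) cube([220, 40, 40]);
translate([260, 0, 0]) cube([40, 40, 2020]);
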